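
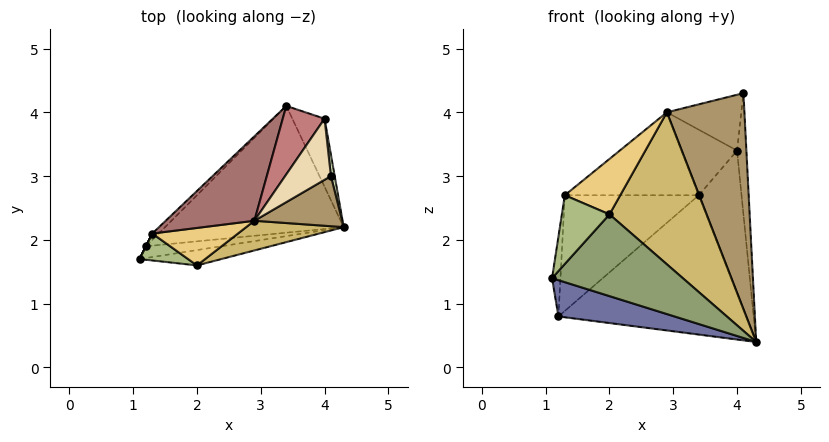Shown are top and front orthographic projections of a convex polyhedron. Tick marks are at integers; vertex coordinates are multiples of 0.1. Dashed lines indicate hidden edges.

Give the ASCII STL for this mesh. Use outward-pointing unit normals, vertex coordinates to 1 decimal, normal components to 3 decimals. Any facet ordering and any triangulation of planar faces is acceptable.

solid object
 facet normal 0.052 -0.950 -0.308
  outer loop
   vertex 1.2 1.9 0.8
   vertex 4.3 2.2 0.4
   vertex 1.1 1.7 1.4
  endloop
 endfacet
 facet normal -0.156 0.731 -0.665
  outer loop
   vertex 1.2 1.9 0.8
   vertex 3.4 4.1 2.7
   vertex 4.3 2.2 0.4
  endloop
 endfacet
 facet normal -0.894 0.447 0.000
  outer loop
   vertex 1.2 1.9 0.8
   vertex 1.1 1.7 1.4
   vertex 1.3 2.1 2.7
  endloop
 endfacet
 facet normal -0.689 0.724 -0.040
  outer loop
   vertex 1.2 1.9 0.8
   vertex 1.3 2.1 2.7
   vertex 3.4 4.1 2.7
  endloop
 endfacet
 facet normal 0.095 -0.978 -0.184
  outer loop
   vertex 2.0 1.6 2.4
   vertex 1.1 1.7 1.4
   vertex 4.3 2.2 0.4
  endloop
 endfacet
 facet normal -0.453 -0.830 0.325
  outer loop
   vertex 2.0 1.6 2.4
   vertex 1.3 2.1 2.7
   vertex 1.1 1.7 1.4
  endloop
 endfacet
 facet normal 0.626 0.703 -0.336
  outer loop
   vertex 4.0 3.9 3.4
   vertex 4.3 2.2 0.4
   vertex 3.4 4.1 2.7
  endloop
 endfacet
 facet normal 0.991 0.134 0.023
  outer loop
   vertex 4.0 3.9 3.4
   vertex 4.1 3.0 4.3
   vertex 4.3 2.2 0.4
  endloop
 endfacet
 facet normal 0.456 -0.867 0.201
  outer loop
   vertex 2.9 2.3 4.0
   vertex 4.3 2.2 0.4
   vertex 4.1 3.0 4.3
  endloop
 endfacet
 facet normal 0.389 -0.904 0.177
  outer loop
   vertex 2.9 2.3 4.0
   vertex 2.0 1.6 2.4
   vertex 4.3 2.2 0.4
  endloop
 endfacet
 facet normal -0.332 -0.781 0.528
  outer loop
   vertex 2.9 2.3 4.0
   vertex 1.3 2.1 2.7
   vertex 2.0 1.6 2.4
  endloop
 endfacet
 facet normal -0.500 0.584 0.639
  outer loop
   vertex 2.9 2.3 4.0
   vertex 4.1 3.0 4.3
   vertex 4.0 3.9 3.4
  endloop
 endfacet
 facet normal -0.555 0.583 0.593
  outer loop
   vertex 2.9 2.3 4.0
   vertex 3.4 4.1 2.7
   vertex 1.3 2.1 2.7
  endloop
 endfacet
 facet normal -0.522 0.590 0.616
  outer loop
   vertex 2.9 2.3 4.0
   vertex 4.0 3.9 3.4
   vertex 3.4 4.1 2.7
  endloop
 endfacet
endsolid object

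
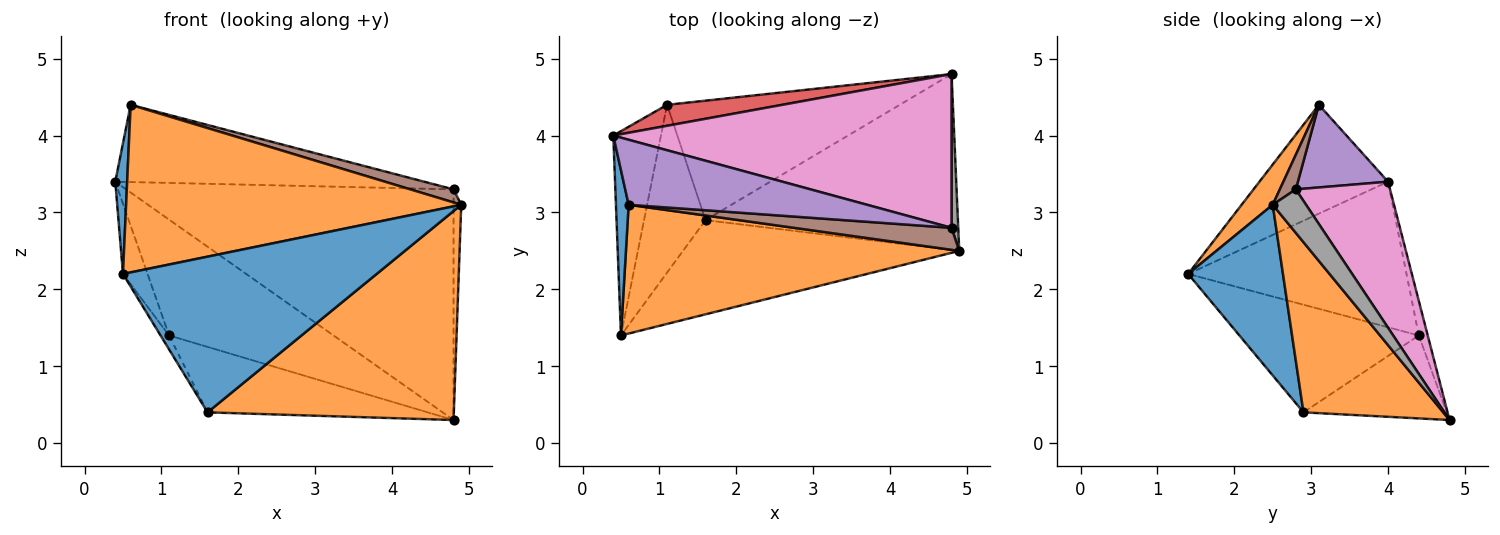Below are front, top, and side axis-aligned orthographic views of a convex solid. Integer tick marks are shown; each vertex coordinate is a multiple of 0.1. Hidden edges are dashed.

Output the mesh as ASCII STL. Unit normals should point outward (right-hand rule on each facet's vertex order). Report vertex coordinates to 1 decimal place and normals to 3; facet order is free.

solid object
 facet normal -0.989 -0.091 0.116
  outer loop
   vertex 0.6 3.1 4.4
   vertex 0.4 4.0 3.4
   vertex 0.5 1.4 2.2
  endloop
 endfacet
 facet normal 0.073 -0.791 0.608
  outer loop
   vertex 0.6 3.1 4.4
   vertex 0.5 1.4 2.2
   vertex 4.9 2.5 3.1
  endloop
 endfacet
 facet normal -0.945 0.106 -0.309
  outer loop
   vertex 1.1 4.4 1.4
   vertex 0.5 1.4 2.2
   vertex 0.4 4.0 3.4
  endloop
 endfacet
 facet normal -0.053 0.983 0.178
  outer loop
   vertex 1.1 4.4 1.4
   vertex 0.4 4.0 3.4
   vertex 4.8 4.8 0.3
  endloop
 endfacet
 facet normal 0.218 0.747 0.628
  outer loop
   vertex 4.8 2.8 3.3
   vertex 0.4 4.0 3.4
   vertex 0.6 3.1 4.4
  endloop
 endfacet
 facet normal 0.185 -0.502 0.845
  outer loop
   vertex 4.8 2.8 3.3
   vertex 0.6 3.1 4.4
   vertex 4.9 2.5 3.1
  endloop
 endfacet
 facet normal 0.233 0.809 0.539
  outer loop
   vertex 4.8 2.8 3.3
   vertex 4.8 4.8 0.3
   vertex 0.4 4.0 3.4
  endloop
 endfacet
 facet normal 0.964 0.222 0.148
  outer loop
   vertex 4.8 2.8 3.3
   vertex 4.9 2.5 3.1
   vertex 4.8 4.8 0.3
  endloop
 endfacet
 facet normal -0.868 0.041 -0.496
  outer loop
   vertex 1.6 2.9 0.4
   vertex 0.5 1.4 2.2
   vertex 1.1 4.4 1.4
  endloop
 endfacet
 facet normal -0.298 0.459 -0.837
  outer loop
   vertex 1.6 2.9 0.4
   vertex 1.1 4.4 1.4
   vertex 4.8 4.8 0.3
  endloop
 endfacet
 facet normal 0.305 -0.815 -0.493
  outer loop
   vertex 1.6 2.9 0.4
   vertex 4.9 2.5 3.1
   vertex 0.5 1.4 2.2
  endloop
 endfacet
 facet normal 0.398 -0.702 -0.591
  outer loop
   vertex 1.6 2.9 0.4
   vertex 4.8 4.8 0.3
   vertex 4.9 2.5 3.1
  endloop
 endfacet
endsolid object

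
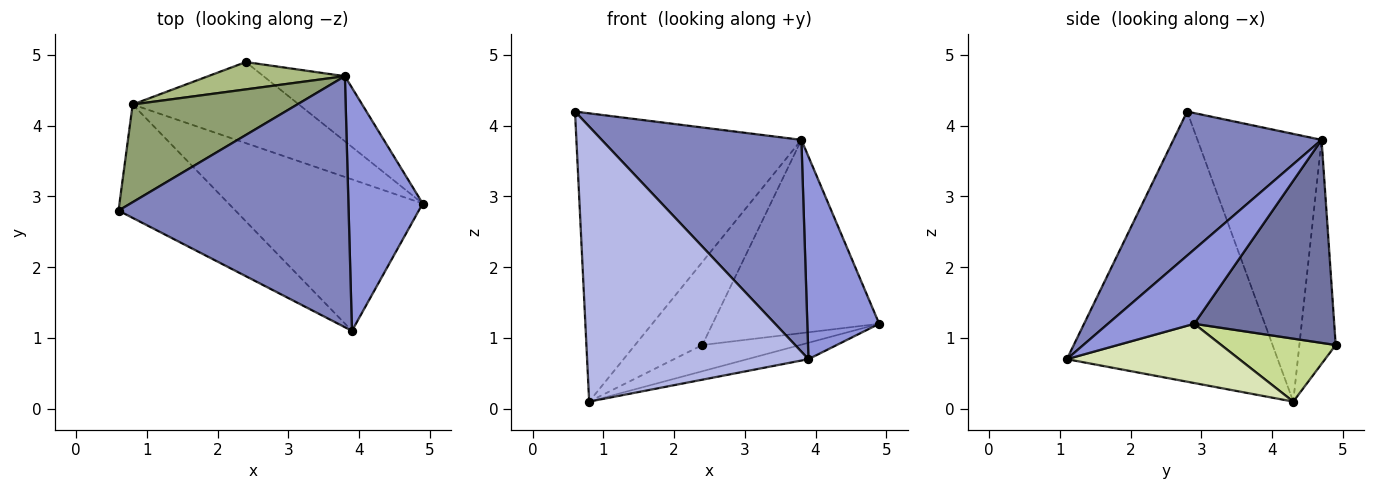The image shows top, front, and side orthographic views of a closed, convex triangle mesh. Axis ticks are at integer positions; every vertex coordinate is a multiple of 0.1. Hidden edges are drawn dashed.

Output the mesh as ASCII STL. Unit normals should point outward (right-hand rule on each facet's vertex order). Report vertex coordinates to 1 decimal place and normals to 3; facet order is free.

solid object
 facet normal 0.623 0.741 -0.250
  outer loop
   vertex 3.8 4.7 3.8
   vertex 4.9 2.9 1.2
   vertex 2.4 4.9 0.9
  endloop
 endfacet
 facet normal 0.432 -0.582 0.689
  outer loop
   vertex 3.8 4.7 3.8
   vertex 0.6 2.8 4.2
   vertex 3.9 1.1 0.7
  endloop
 endfacet
 facet normal 0.609 -0.508 0.609
  outer loop
   vertex 3.8 4.7 3.8
   vertex 3.9 1.1 0.7
   vertex 4.9 2.9 1.2
  endloop
 endfacet
 facet normal -0.661 -0.694 -0.286
  outer loop
   vertex 0.8 4.3 0.1
   vertex 3.9 1.1 0.7
   vertex 0.6 2.8 4.2
  endloop
 endfacet
 facet normal -0.463 0.840 0.285
  outer loop
   vertex 0.8 4.3 0.1
   vertex 0.6 2.8 4.2
   vertex 3.8 4.7 3.8
  endloop
 endfacet
 facet normal -0.456 0.845 0.279
  outer loop
   vertex 0.8 4.3 0.1
   vertex 3.8 4.7 3.8
   vertex 2.4 4.9 0.9
  endloop
 endfacet
 facet normal 0.339 0.289 -0.895
  outer loop
   vertex 0.8 4.3 0.1
   vertex 2.4 4.9 0.9
   vertex 4.9 2.9 1.2
  endloop
 endfacet
 facet normal 0.290 0.103 -0.951
  outer loop
   vertex 0.8 4.3 0.1
   vertex 4.9 2.9 1.2
   vertex 3.9 1.1 0.7
  endloop
 endfacet
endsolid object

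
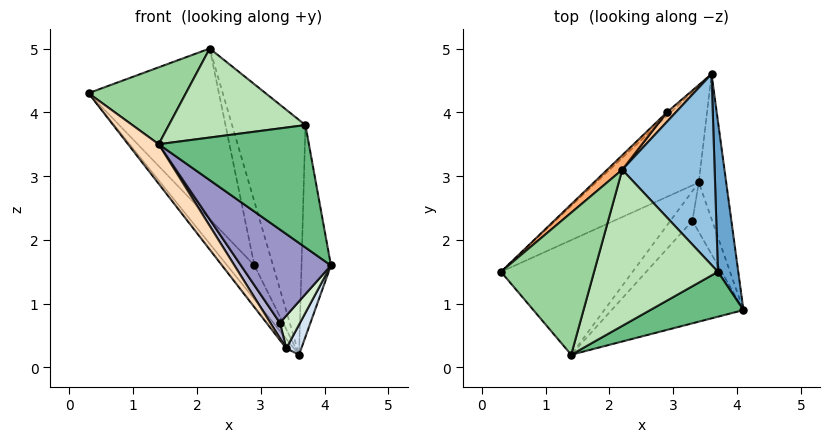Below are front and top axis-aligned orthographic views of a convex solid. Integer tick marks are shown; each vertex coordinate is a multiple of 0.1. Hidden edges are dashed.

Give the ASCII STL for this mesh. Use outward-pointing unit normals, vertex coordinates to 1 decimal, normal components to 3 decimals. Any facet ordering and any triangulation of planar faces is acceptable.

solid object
 facet normal 0.975 0.180 0.128
  outer loop
   vertex 3.7 1.5 3.8
   vertex 4.1 0.9 1.6
   vertex 3.6 4.6 0.2
  endloop
 endfacet
 facet normal 0.800 0.466 0.379
  outer loop
   vertex 3.7 1.5 3.8
   vertex 3.6 4.6 0.2
   vertex 2.2 3.1 5.0
  endloop
 endfacet
 facet normal -0.799 0.059 -0.599
  outer loop
   vertex 3.4 2.9 0.3
   vertex 0.3 1.5 4.3
   vertex 3.6 4.6 0.2
  endloop
 endfacet
 facet normal 0.778 -0.128 -0.615
  outer loop
   vertex 3.4 2.9 0.3
   vertex 3.6 4.6 0.2
   vertex 4.1 0.9 1.6
  endloop
 endfacet
 facet normal -0.730 0.679 -0.074
  outer loop
   vertex 2.9 4.0 1.6
   vertex 3.6 4.6 0.2
   vertex 0.3 1.5 4.3
  endloop
 endfacet
 facet normal -0.656 0.752 0.064
  outer loop
   vertex 2.9 4.0 1.6
   vertex 0.3 1.5 4.3
   vertex 2.2 3.1 5.0
  endloop
 endfacet
 facet normal -0.483 0.866 0.130
  outer loop
   vertex 2.9 4.0 1.6
   vertex 2.2 3.1 5.0
   vertex 3.6 4.6 0.2
  endloop
 endfacet
 facet normal -0.731 -0.222 -0.645
  outer loop
   vertex 1.4 0.2 3.5
   vertex 0.3 1.5 4.3
   vertex 3.4 2.9 0.3
  endloop
 endfacet
 facet normal 0.437 -0.844 0.310
  outer loop
   vertex 1.4 0.2 3.5
   vertex 4.1 0.9 1.6
   vertex 3.7 1.5 3.8
  endloop
 endfacet
 facet normal 0.077 -0.475 0.877
  outer loop
   vertex 1.4 0.2 3.5
   vertex 2.2 3.1 5.0
   vertex 0.3 1.5 4.3
  endloop
 endfacet
 facet normal 0.164 -0.489 0.857
  outer loop
   vertex 1.4 0.2 3.5
   vertex 3.7 1.5 3.8
   vertex 2.2 3.1 5.0
  endloop
 endfacet
 facet normal -0.027 -0.551 -0.834
  outer loop
   vertex 3.3 2.3 0.7
   vertex 3.4 2.9 0.3
   vertex 4.1 0.9 1.6
  endloop
 endfacet
 facet normal -0.327 -0.636 -0.699
  outer loop
   vertex 3.3 2.3 0.7
   vertex 4.1 0.9 1.6
   vertex 1.4 0.2 3.5
  endloop
 endfacet
 facet normal -0.626 -0.358 -0.693
  outer loop
   vertex 3.3 2.3 0.7
   vertex 1.4 0.2 3.5
   vertex 3.4 2.9 0.3
  endloop
 endfacet
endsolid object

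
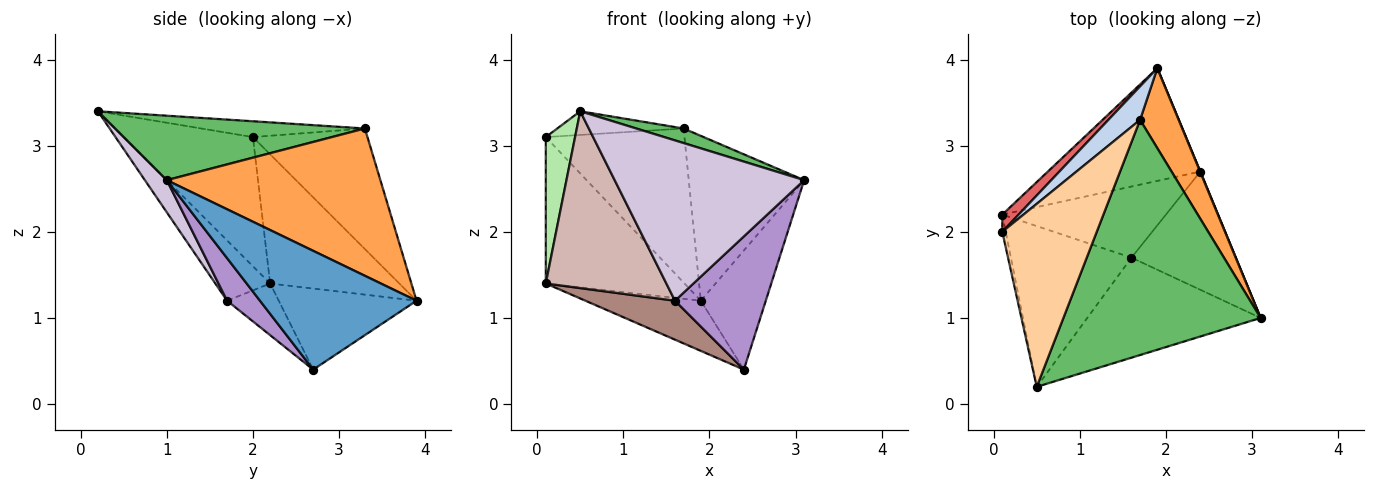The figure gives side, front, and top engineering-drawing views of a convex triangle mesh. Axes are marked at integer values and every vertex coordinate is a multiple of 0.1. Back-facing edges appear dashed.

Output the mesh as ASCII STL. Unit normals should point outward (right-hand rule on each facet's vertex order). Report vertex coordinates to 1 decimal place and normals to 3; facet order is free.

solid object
 facet normal 0.924 0.383 0.002
  outer loop
   vertex 2.4 2.7 0.4
   vertex 1.9 3.9 1.2
   vertex 3.1 1.0 2.6
  endloop
 endfacet
 facet normal -0.628 0.760 0.165
  outer loop
   vertex 1.7 3.3 3.2
   vertex 1.9 3.9 1.2
   vertex 0.1 2.0 3.1
  endloop
 endfacet
 facet normal 0.857 0.463 0.225
  outer loop
   vertex 1.7 3.3 3.2
   vertex 3.1 1.0 2.6
   vertex 1.9 3.9 1.2
  endloop
 endfacet
 facet normal -0.164 0.127 0.978
  outer loop
   vertex 0.5 0.2 3.4
   vertex 1.7 3.3 3.2
   vertex 0.1 2.0 3.1
  endloop
 endfacet
 facet normal 0.310 -0.059 0.949
  outer loop
   vertex 0.5 0.2 3.4
   vertex 3.1 1.0 2.6
   vertex 1.7 3.3 3.2
  endloop
 endfacet
 facet normal -0.975 -0.221 -0.026
  outer loop
   vertex 0.1 2.2 1.4
   vertex 0.5 0.2 3.4
   vertex 0.1 2.0 3.1
  endloop
 endfacet
 facet normal -0.679 0.729 0.086
  outer loop
   vertex 0.1 2.2 1.4
   vertex 0.1 2.0 3.1
   vertex 1.9 3.9 1.2
  endloop
 endfacet
 facet normal -0.437 0.366 -0.822
  outer loop
   vertex 0.1 2.2 1.4
   vertex 1.9 3.9 1.2
   vertex 2.4 2.7 0.4
  endloop
 endfacet
 facet normal 0.261 -0.722 -0.641
  outer loop
   vertex 1.6 1.7 1.2
   vertex 2.4 2.7 0.4
   vertex 3.1 1.0 2.6
  endloop
 endfacet
 facet normal 0.098 -0.844 -0.527
  outer loop
   vertex 1.6 1.7 1.2
   vertex 3.1 1.0 2.6
   vertex 0.5 0.2 3.4
  endloop
 endfacet
 facet normal -0.267 -0.463 -0.845
  outer loop
   vertex 1.6 1.7 1.2
   vertex 0.1 2.2 1.4
   vertex 2.4 2.7 0.4
  endloop
 endfacet
 facet normal -0.319 -0.701 -0.638
  outer loop
   vertex 1.6 1.7 1.2
   vertex 0.5 0.2 3.4
   vertex 0.1 2.2 1.4
  endloop
 endfacet
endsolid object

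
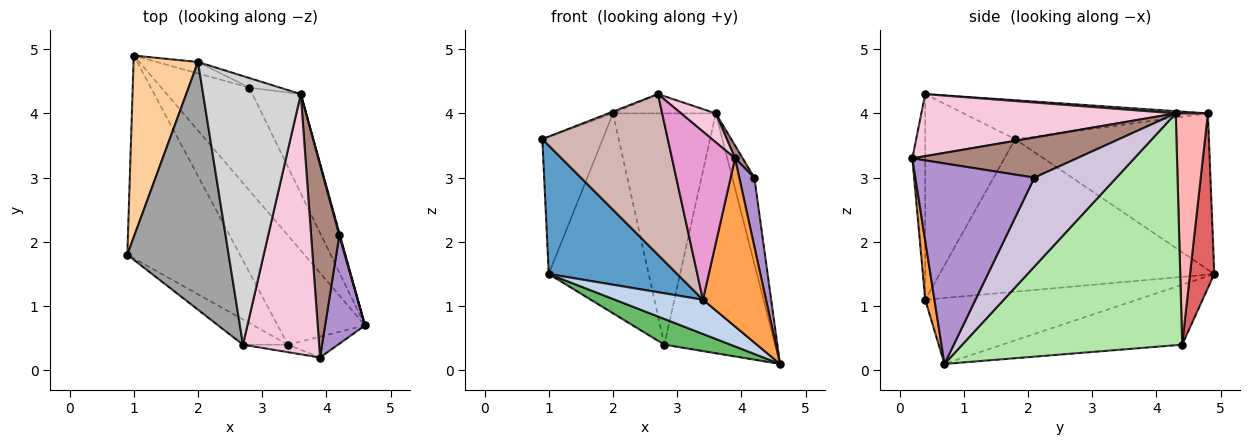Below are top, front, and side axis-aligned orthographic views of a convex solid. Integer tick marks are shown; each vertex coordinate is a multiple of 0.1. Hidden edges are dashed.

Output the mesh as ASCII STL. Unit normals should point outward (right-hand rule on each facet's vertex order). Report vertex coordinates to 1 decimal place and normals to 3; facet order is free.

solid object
 facet normal -0.753 -0.352 -0.556
  outer loop
   vertex 3.4 0.4 1.1
   vertex 0.9 1.8 3.6
   vertex 1.0 4.9 1.5
  endloop
 endfacet
 facet normal -0.584 -0.243 -0.774
  outer loop
   vertex 3.4 0.4 1.1
   vertex 1.0 4.9 1.5
   vertex 4.6 0.7 0.1
  endloop
 endfacet
 facet normal 0.144 -0.982 -0.122
  outer loop
   vertex 3.4 0.4 1.1
   vertex 4.6 0.7 0.1
   vertex 3.9 0.2 3.3
  endloop
 endfacet
 facet normal -0.888 0.277 0.366
  outer loop
   vertex 2.0 4.8 4.0
   vertex 1.0 4.9 1.5
   vertex 0.9 1.8 3.6
  endloop
 endfacet
 facet normal -0.551 -0.202 -0.810
  outer loop
   vertex 2.8 4.4 0.4
   vertex 4.6 0.7 0.1
   vertex 1.0 4.9 1.5
  endloop
 endfacet
 facet normal 0.878 0.442 -0.183
  outer loop
   vertex 2.8 4.4 0.4
   vertex 3.6 4.3 4.0
   vertex 4.6 0.7 0.1
  endloop
 endfacet
 facet normal 0.236 0.970 -0.055
  outer loop
   vertex 2.8 4.4 0.4
   vertex 1.0 4.9 1.5
   vertex 2.0 4.8 4.0
  endloop
 endfacet
 facet normal 0.298 0.954 -0.040
  outer loop
   vertex 2.8 4.4 0.4
   vertex 2.0 4.8 4.0
   vertex 3.6 4.3 4.0
  endloop
 endfacet
 facet normal 0.973 -0.123 0.194
  outer loop
   vertex 4.2 2.1 3.0
   vertex 3.9 0.2 3.3
   vertex 4.6 0.7 0.1
  endloop
 endfacet
 facet normal 0.966 0.260 0.008
  outer loop
   vertex 4.2 2.1 3.0
   vertex 4.6 0.7 0.1
   vertex 3.6 4.3 4.0
  endloop
 endfacet
 facet normal 0.817 -0.038 0.575
  outer loop
   vertex 4.2 2.1 3.0
   vertex 3.6 4.3 4.0
   vertex 3.9 0.2 3.3
  endloop
 endfacet
 facet normal -0.578 -0.806 -0.126
  outer loop
   vertex 2.7 0.4 4.3
   vertex 0.9 1.8 3.6
   vertex 3.4 0.4 1.1
  endloop
 endfacet
 facet normal -0.200 -0.979 -0.044
  outer loop
   vertex 2.7 0.4 4.3
   vertex 3.4 0.4 1.1
   vertex 3.9 0.2 3.3
  endloop
 endfacet
 facet normal 0.629 -0.086 0.772
  outer loop
   vertex 2.7 0.4 4.3
   vertex 3.9 0.2 3.3
   vertex 3.6 4.3 4.0
  endloop
 endfacet
 facet normal -0.358 0.007 0.934
  outer loop
   vertex 2.7 0.4 4.3
   vertex 2.0 4.8 4.0
   vertex 0.9 1.8 3.6
  endloop
 endfacet
 facet normal 0.022 0.072 0.997
  outer loop
   vertex 2.7 0.4 4.3
   vertex 3.6 4.3 4.0
   vertex 2.0 4.8 4.0
  endloop
 endfacet
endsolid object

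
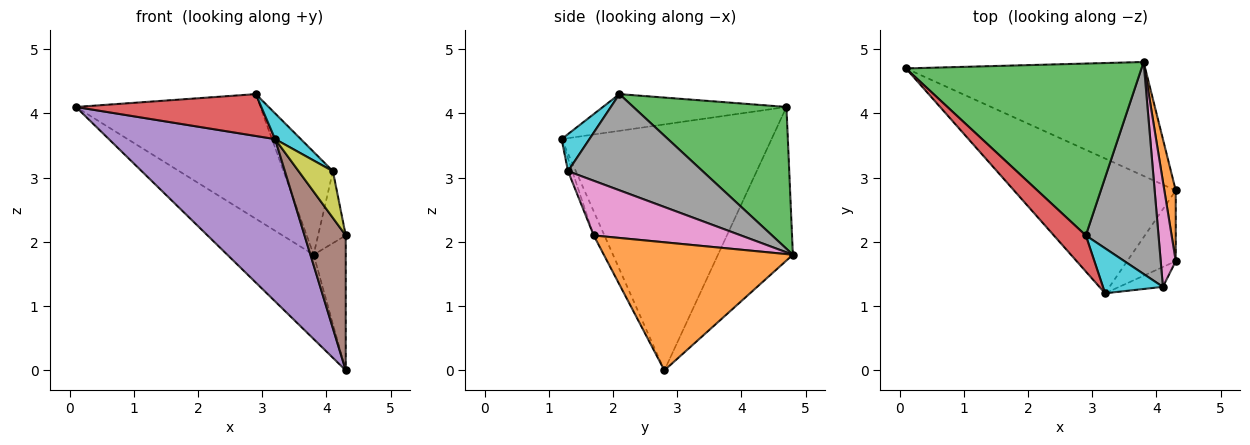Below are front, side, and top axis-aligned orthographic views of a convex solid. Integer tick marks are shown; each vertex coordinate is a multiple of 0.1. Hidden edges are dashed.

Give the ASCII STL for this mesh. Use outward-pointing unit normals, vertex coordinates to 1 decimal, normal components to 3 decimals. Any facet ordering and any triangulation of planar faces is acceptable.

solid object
 facet normal -0.458 0.528 -0.715
  outer loop
   vertex 4.3 2.8 0.0
   vertex 0.1 4.7 4.1
   vertex 3.8 4.8 1.8
  endloop
 endfacet
 facet normal 0.982 0.167 0.087
  outer loop
   vertex 4.3 2.8 0.0
   vertex 3.8 4.8 1.8
   vertex 4.3 1.7 2.1
  endloop
 endfacet
 facet normal 0.438 0.528 0.728
  outer loop
   vertex 2.9 2.1 4.3
   vertex 3.8 4.8 1.8
   vertex 0.1 4.7 4.1
  endloop
 endfacet
 facet normal -0.600 -0.606 0.522
  outer loop
   vertex 3.2 1.2 3.6
   vertex 2.9 2.1 4.3
   vertex 0.1 4.7 4.1
  endloop
 endfacet
 facet normal -0.697 -0.552 -0.458
  outer loop
   vertex 3.2 1.2 3.6
   vertex 0.1 4.7 4.1
   vertex 4.3 2.8 0.0
  endloop
 endfacet
 facet normal -0.224 -0.863 -0.452
  outer loop
   vertex 3.2 1.2 3.6
   vertex 4.3 2.8 0.0
   vertex 4.3 1.7 2.1
  endloop
 endfacet
 facet normal 0.949 0.178 0.261
  outer loop
   vertex 4.1 1.3 3.1
   vertex 4.3 1.7 2.1
   vertex 3.8 4.8 1.8
  endloop
 endfacet
 facet normal 0.766 0.281 0.579
  outer loop
   vertex 4.1 1.3 3.1
   vertex 3.8 4.8 1.8
   vertex 2.9 2.1 4.3
  endloop
 endfacet
 facet normal -0.114 -0.914 -0.389
  outer loop
   vertex 4.1 1.3 3.1
   vertex 3.2 1.2 3.6
   vertex 4.3 1.7 2.1
  endloop
 endfacet
 facet normal 0.473 -0.437 0.765
  outer loop
   vertex 4.1 1.3 3.1
   vertex 2.9 2.1 4.3
   vertex 3.2 1.2 3.6
  endloop
 endfacet
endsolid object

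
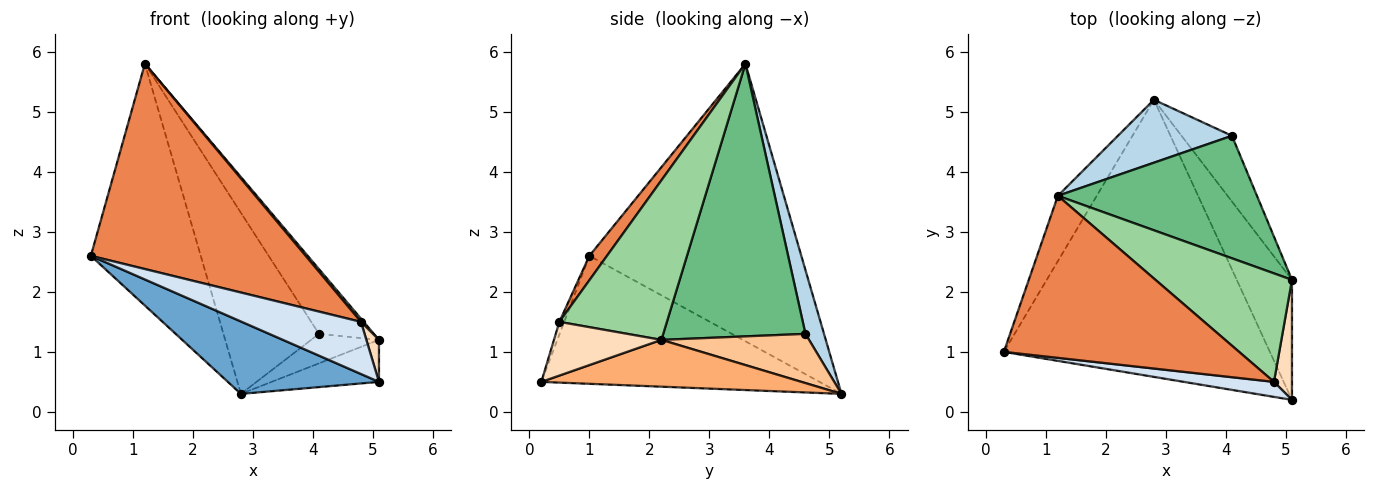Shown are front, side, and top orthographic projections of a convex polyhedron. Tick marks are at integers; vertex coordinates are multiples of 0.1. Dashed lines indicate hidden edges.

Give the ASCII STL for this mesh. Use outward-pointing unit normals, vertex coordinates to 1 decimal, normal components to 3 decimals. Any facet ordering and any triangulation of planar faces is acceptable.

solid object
 facet normal -0.422 -0.229 -0.877
  outer loop
   vertex 2.8 5.2 0.3
   vertex 5.1 0.2 0.5
   vertex 0.3 1.0 2.6
  endloop
 endfacet
 facet normal -0.881 0.457 -0.123
  outer loop
   vertex 1.2 3.6 5.8
   vertex 2.8 5.2 0.3
   vertex 0.3 1.0 2.6
  endloop
 endfacet
 facet normal 0.181 0.929 0.323
  outer loop
   vertex 4.1 4.6 1.3
   vertex 2.8 5.2 0.3
   vertex 1.2 3.6 5.8
  endloop
 endfacet
 facet normal -0.039 -0.960 0.276
  outer loop
   vertex 4.8 0.5 1.5
   vertex 0.3 1.0 2.6
   vertex 5.1 0.2 0.5
  endloop
 endfacet
 facet normal 0.064 -0.783 0.618
  outer loop
   vertex 4.8 0.5 1.5
   vertex 1.2 3.6 5.8
   vertex 0.3 1.0 2.6
  endloop
 endfacet
 facet normal 0.625 0.258 -0.737
  outer loop
   vertex 5.1 2.2 1.2
   vertex 5.1 0.2 0.5
   vertex 2.8 5.2 0.3
  endloop
 endfacet
 facet normal 0.665 0.306 -0.681
  outer loop
   vertex 5.1 2.2 1.2
   vertex 2.8 5.2 0.3
   vertex 4.1 4.6 1.3
  endloop
 endfacet
 facet normal 0.942 -0.111 0.316
  outer loop
   vertex 5.1 2.2 1.2
   vertex 4.8 0.5 1.5
   vertex 5.1 0.2 0.5
  endloop
 endfacet
 facet normal 0.771 0.298 0.563
  outer loop
   vertex 5.1 2.2 1.2
   vertex 4.1 4.6 1.3
   vertex 1.2 3.6 5.8
  endloop
 endfacet
 facet normal 0.760 -0.019 0.650
  outer loop
   vertex 5.1 2.2 1.2
   vertex 1.2 3.6 5.8
   vertex 4.8 0.5 1.5
  endloop
 endfacet
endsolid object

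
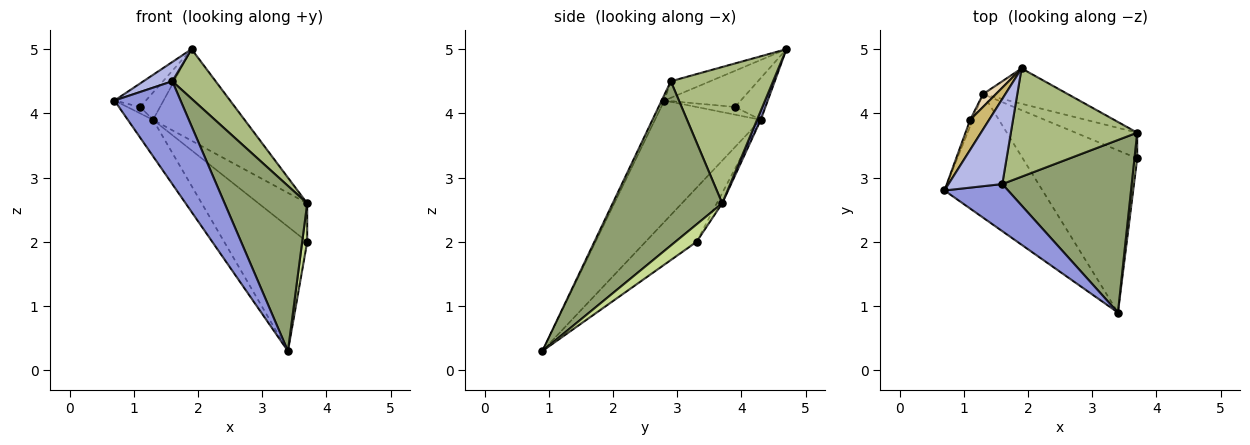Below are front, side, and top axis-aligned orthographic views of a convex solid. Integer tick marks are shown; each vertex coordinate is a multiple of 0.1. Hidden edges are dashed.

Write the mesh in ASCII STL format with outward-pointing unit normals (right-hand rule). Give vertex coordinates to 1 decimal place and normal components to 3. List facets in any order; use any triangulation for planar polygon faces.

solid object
 facet normal -0.765 0.182 -0.618
  outer loop
   vertex 1.3 4.3 3.9
   vertex 3.4 0.9 0.3
   vertex 0.7 2.8 4.2
  endloop
 endfacet
 facet normal 0.038 0.932 -0.360
  outer loop
   vertex 1.3 4.3 3.9
   vertex 1.9 4.7 5.0
   vertex 3.7 3.7 2.6
  endloop
 endfacet
 facet normal -0.038 -0.908 0.416
  outer loop
   vertex 1.6 2.9 4.5
   vertex 0.7 2.8 4.2
   vertex 3.4 0.9 0.3
  endloop
 endfacet
 facet normal -0.288 -0.211 0.934
  outer loop
   vertex 1.6 2.9 4.5
   vertex 1.9 4.7 5.0
   vertex 0.7 2.8 4.2
  endloop
 endfacet
 facet normal 0.676 -0.510 0.532
  outer loop
   vertex 1.6 2.9 4.5
   vertex 3.4 0.9 0.3
   vertex 3.7 3.7 2.6
  endloop
 endfacet
 facet normal 0.700 -0.297 0.649
  outer loop
   vertex 1.6 2.9 4.5
   vertex 3.7 3.7 2.6
   vertex 1.9 4.7 5.0
  endloop
 endfacet
 facet normal 0.962 -0.228 0.152
  outer loop
   vertex 3.7 3.3 2.0
   vertex 3.7 3.7 2.6
   vertex 3.4 0.9 0.3
  endloop
 endfacet
 facet normal -0.092 0.829 -0.552
  outer loop
   vertex 3.7 3.3 2.0
   vertex 1.3 4.3 3.9
   vertex 3.7 3.7 2.6
  endloop
 endfacet
 facet normal -0.351 0.570 -0.743
  outer loop
   vertex 3.7 3.3 2.0
   vertex 3.4 0.9 0.3
   vertex 1.3 4.3 3.9
  endloop
 endfacet
 facet normal -0.832 0.342 0.436
  outer loop
   vertex 1.1 3.9 4.1
   vertex 0.7 2.8 4.2
   vertex 1.9 4.7 5.0
  endloop
 endfacet
 facet normal -0.905 0.302 -0.302
  outer loop
   vertex 1.1 3.9 4.1
   vertex 1.3 4.3 3.9
   vertex 0.7 2.8 4.2
  endloop
 endfacet
 facet normal -0.811 0.530 0.249
  outer loop
   vertex 1.1 3.9 4.1
   vertex 1.9 4.7 5.0
   vertex 1.3 4.3 3.9
  endloop
 endfacet
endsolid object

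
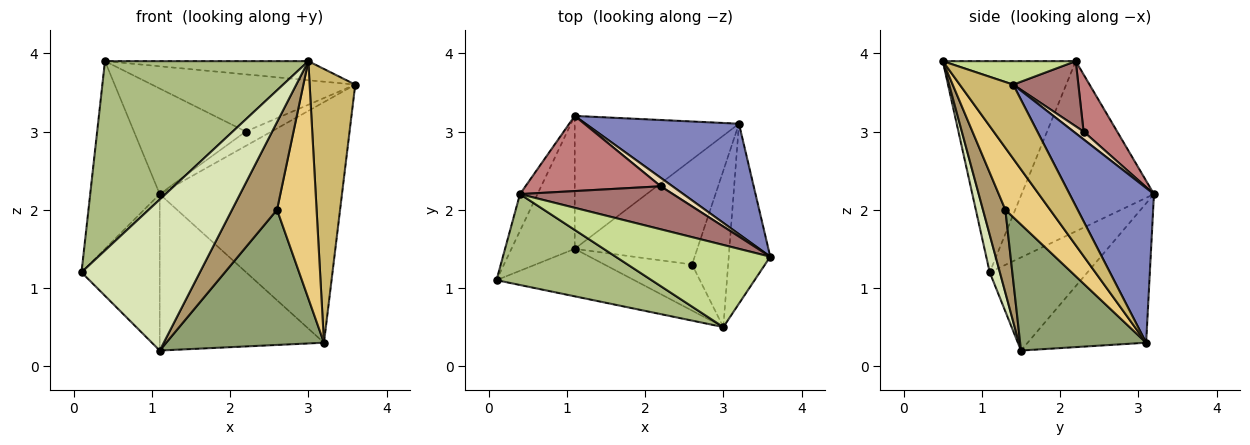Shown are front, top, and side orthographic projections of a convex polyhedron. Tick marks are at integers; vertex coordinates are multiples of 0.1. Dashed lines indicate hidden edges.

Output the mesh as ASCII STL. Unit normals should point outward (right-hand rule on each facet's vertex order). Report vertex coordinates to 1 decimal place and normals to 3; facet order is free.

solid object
 facet normal -0.690 0.552 -0.469
  outer loop
   vertex 1.1 1.5 0.2
   vertex 0.1 1.1 1.2
   vertex 1.1 3.2 2.2
  endloop
 endfacet
 facet normal 0.388 0.838 0.385
  outer loop
   vertex 3.2 3.1 0.3
   vertex 1.1 3.2 2.2
   vertex 3.6 1.4 3.6
  endloop
 endfacet
 facet normal -0.482 0.668 -0.568
  outer loop
   vertex 3.2 3.1 0.3
   vertex 1.1 1.5 0.2
   vertex 1.1 3.2 2.2
  endloop
 endfacet
 facet normal -0.882 0.463 -0.091
  outer loop
   vertex 0.4 2.2 3.9
   vertex 1.1 3.2 2.2
   vertex 0.1 1.1 1.2
  endloop
 endfacet
 facet normal 0.534 -0.668 -0.519
  outer loop
   vertex 2.6 1.3 2.0
   vertex 1.1 1.5 0.2
   vertex 3.2 3.1 0.3
  endloop
 endfacet
 facet normal -0.508 -0.777 0.373
  outer loop
   vertex 3.0 0.5 3.9
   vertex 0.4 2.2 3.9
   vertex 0.1 1.1 1.2
  endloop
 endfacet
 facet normal 0.146 0.224 0.964
  outer loop
   vertex 3.0 0.5 3.9
   vertex 3.6 1.4 3.6
   vertex 0.4 2.2 3.9
  endloop
 endfacet
 facet normal 0.081 -0.951 -0.299
  outer loop
   vertex 3.0 0.5 3.9
   vertex 0.1 1.1 1.2
   vertex 1.1 1.5 0.2
  endloop
 endfacet
 facet normal 0.403 -0.810 -0.426
  outer loop
   vertex 3.0 0.5 3.9
   vertex 1.1 1.5 0.2
   vertex 2.6 1.3 2.0
  endloop
 endfacet
 facet normal 0.700 -0.597 -0.392
  outer loop
   vertex 3.0 0.5 3.9
   vertex 3.2 3.1 0.3
   vertex 3.6 1.4 3.6
  endloop
 endfacet
 facet normal 0.687 -0.607 -0.400
  outer loop
   vertex 3.0 0.5 3.9
   vertex 2.6 1.3 2.0
   vertex 3.2 3.1 0.3
  endloop
 endfacet
 facet normal 0.320 0.817 0.480
  outer loop
   vertex 2.2 2.3 3.0
   vertex 3.6 1.4 3.6
   vertex 1.1 3.2 2.2
  endloop
 endfacet
 facet normal 0.248 0.774 0.582
  outer loop
   vertex 2.2 2.3 3.0
   vertex 0.4 2.2 3.9
   vertex 3.6 1.4 3.6
  endloop
 endfacet
 facet normal 0.238 0.791 0.563
  outer loop
   vertex 2.2 2.3 3.0
   vertex 1.1 3.2 2.2
   vertex 0.4 2.2 3.9
  endloop
 endfacet
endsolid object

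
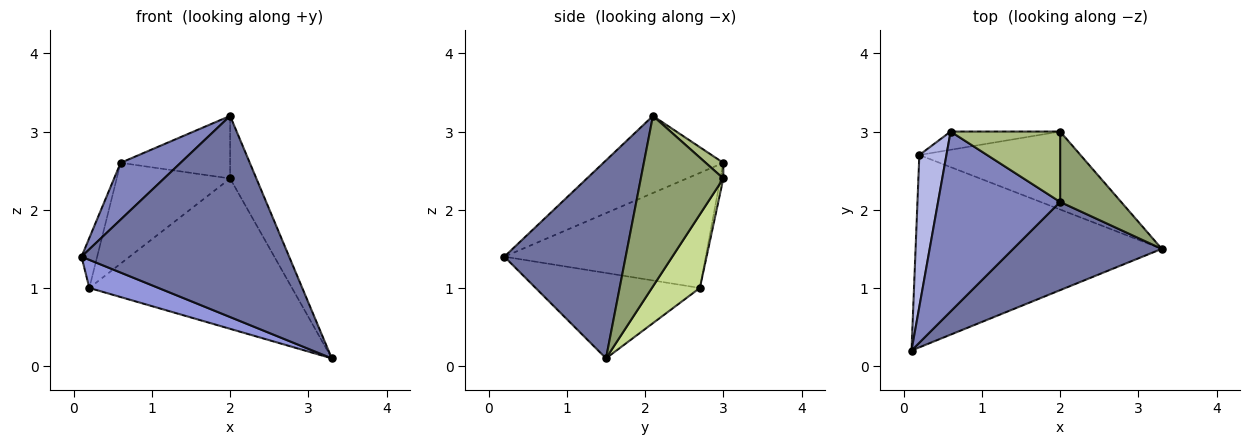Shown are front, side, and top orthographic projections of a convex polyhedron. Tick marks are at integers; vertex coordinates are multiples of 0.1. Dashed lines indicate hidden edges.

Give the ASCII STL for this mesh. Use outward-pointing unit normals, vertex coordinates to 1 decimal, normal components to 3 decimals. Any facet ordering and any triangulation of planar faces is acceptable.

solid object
 facet normal 0.472 -0.807 0.354
  outer loop
   vertex 2.0 2.1 3.2
   vertex 0.1 0.2 1.4
   vertex 3.3 1.5 0.1
  endloop
 endfacet
 facet normal -0.516 -0.258 0.817
  outer loop
   vertex 2.0 2.1 3.2
   vertex 0.6 3.0 2.6
   vertex 0.1 0.2 1.4
  endloop
 endfacet
 facet normal -0.325 -0.137 -0.936
  outer loop
   vertex 0.2 2.7 1.0
   vertex 3.3 1.5 0.1
   vertex 0.1 0.2 1.4
  endloop
 endfacet
 facet normal -0.971 0.075 0.229
  outer loop
   vertex 0.2 2.7 1.0
   vertex 0.1 0.2 1.4
   vertex 0.6 3.0 2.6
  endloop
 endfacet
 facet normal 0.902 0.287 0.323
  outer loop
   vertex 2.0 3.0 2.4
   vertex 2.0 2.1 3.2
   vertex 3.3 1.5 0.1
  endloop
 endfacet
 facet normal 0.106 0.661 0.743
  outer loop
   vertex 2.0 3.0 2.4
   vertex 0.6 3.0 2.6
   vertex 2.0 2.1 3.2
  endloop
 endfacet
 facet normal 0.206 0.869 -0.450
  outer loop
   vertex 2.0 3.0 2.4
   vertex 3.3 1.5 0.1
   vertex 0.2 2.7 1.0
  endloop
 endfacet
 facet normal -0.025 0.984 -0.178
  outer loop
   vertex 2.0 3.0 2.4
   vertex 0.2 2.7 1.0
   vertex 0.6 3.0 2.6
  endloop
 endfacet
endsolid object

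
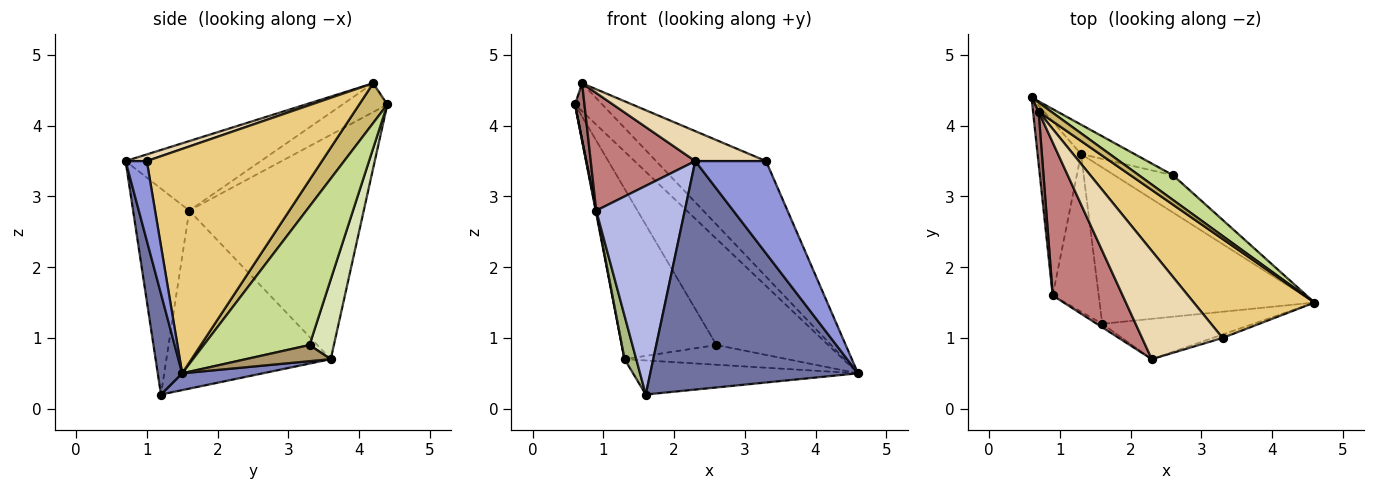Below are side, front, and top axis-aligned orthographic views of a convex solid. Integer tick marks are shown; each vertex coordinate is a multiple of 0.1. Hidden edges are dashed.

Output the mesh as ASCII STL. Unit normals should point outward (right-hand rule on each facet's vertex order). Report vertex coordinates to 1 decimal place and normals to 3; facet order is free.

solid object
 facet normal 0.115 -0.978 -0.173
  outer loop
   vertex 2.3 0.7 3.5
   vertex 1.6 1.2 0.2
   vertex 4.6 1.5 0.5
  endloop
 endfacet
 facet normal 0.076 0.212 -0.974
  outer loop
   vertex 1.3 3.6 0.7
   vertex 4.6 1.5 0.5
   vertex 1.6 1.2 0.2
  endloop
 endfacet
 facet normal 0.287 -0.957 -0.035
  outer loop
   vertex 3.3 1.0 3.5
   vertex 2.3 0.7 3.5
   vertex 4.6 1.5 0.5
  endloop
 endfacet
 facet normal -0.536 -0.844 -0.014
  outer loop
   vertex 0.9 1.6 2.8
   vertex 1.6 1.2 0.2
   vertex 2.3 0.7 3.5
  endloop
 endfacet
 facet normal -0.982 -0.003 -0.190
  outer loop
   vertex 0.9 1.6 2.8
   vertex 0.6 4.4 4.3
   vertex 1.3 3.6 0.7
  endloop
 endfacet
 facet normal -0.966 -0.069 -0.249
  outer loop
   vertex 0.9 1.6 2.8
   vertex 1.3 3.6 0.7
   vertex 1.6 1.2 0.2
  endloop
 endfacet
 facet normal 0.678 0.716 0.167
  outer loop
   vertex 2.6 3.3 0.9
   vertex 0.6 4.4 4.3
   vertex 4.6 1.5 0.5
  endloop
 endfacet
 facet normal 0.246 0.955 -0.164
  outer loop
   vertex 2.6 3.3 0.9
   vertex 1.3 3.6 0.7
   vertex 0.6 4.4 4.3
  endloop
 endfacet
 facet normal 0.237 0.454 -0.859
  outer loop
   vertex 2.6 3.3 0.9
   vertex 4.6 1.5 0.5
   vertex 1.3 3.6 0.7
  endloop
 endfacet
 facet normal 0.701 0.679 0.219
  outer loop
   vertex 0.7 4.2 4.6
   vertex 4.6 1.5 0.5
   vertex 0.6 4.4 4.3
  endloop
 endfacet
 facet normal 0.771 0.484 0.415
  outer loop
   vertex 0.7 4.2 4.6
   vertex 3.3 1.0 3.5
   vertex 4.6 1.5 0.5
  endloop
 endfacet
 facet normal 0.080 -0.266 0.961
  outer loop
   vertex 0.7 4.2 4.6
   vertex 2.3 0.7 3.5
   vertex 3.3 1.0 3.5
  endloop
 endfacet
 facet normal -0.962 -0.202 0.186
  outer loop
   vertex 0.7 4.2 4.6
   vertex 0.6 4.4 4.3
   vertex 0.9 1.6 2.8
  endloop
 endfacet
 facet normal -0.619 -0.479 0.623
  outer loop
   vertex 0.7 4.2 4.6
   vertex 0.9 1.6 2.8
   vertex 2.3 0.7 3.5
  endloop
 endfacet
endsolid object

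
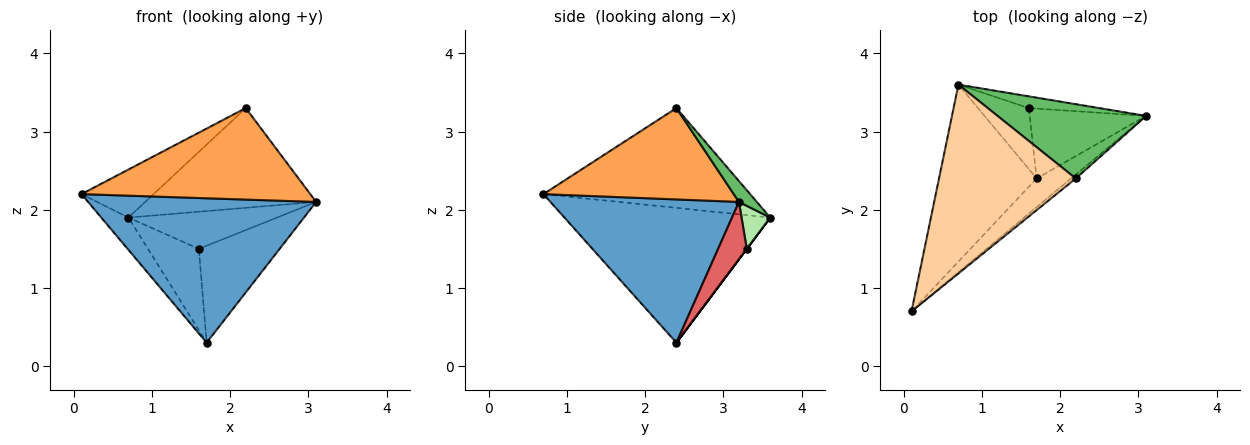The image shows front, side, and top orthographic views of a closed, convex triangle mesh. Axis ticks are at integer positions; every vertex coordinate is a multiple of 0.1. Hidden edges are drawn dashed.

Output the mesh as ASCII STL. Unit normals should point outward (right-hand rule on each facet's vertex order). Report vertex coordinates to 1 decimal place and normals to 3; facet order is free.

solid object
 facet normal 0.630 -0.762 -0.151
  outer loop
   vertex 1.7 2.4 0.3
   vertex 3.1 3.2 2.1
   vertex 0.1 0.7 2.2
  endloop
 endfacet
 facet normal -0.805 0.106 -0.583
  outer loop
   vertex 1.7 2.4 0.3
   vertex 0.1 0.7 2.2
   vertex 0.7 3.6 1.9
  endloop
 endfacet
 facet normal 0.639 -0.768 -0.033
  outer loop
   vertex 2.2 2.4 3.3
   vertex 0.1 0.7 2.2
   vertex 3.1 3.2 2.1
  endloop
 endfacet
 facet normal -0.577 0.201 0.791
  outer loop
   vertex 2.2 2.4 3.3
   vertex 0.7 3.6 1.9
   vertex 0.1 0.7 2.2
  endloop
 endfacet
 facet normal 0.084 0.799 0.595
  outer loop
   vertex 2.2 2.4 3.3
   vertex 3.1 3.2 2.1
   vertex 0.7 3.6 1.9
  endloop
 endfacet
 facet normal 0.181 0.938 -0.296
  outer loop
   vertex 1.6 3.3 1.5
   vertex 0.7 3.6 1.9
   vertex 3.1 3.2 2.1
  endloop
 endfacet
 facet normal 0.277 0.780 -0.562
  outer loop
   vertex 1.6 3.3 1.5
   vertex 3.1 3.2 2.1
   vertex 1.7 2.4 0.3
  endloop
 endfacet
 facet normal 0.000 0.800 -0.600
  outer loop
   vertex 1.6 3.3 1.5
   vertex 1.7 2.4 0.3
   vertex 0.7 3.6 1.9
  endloop
 endfacet
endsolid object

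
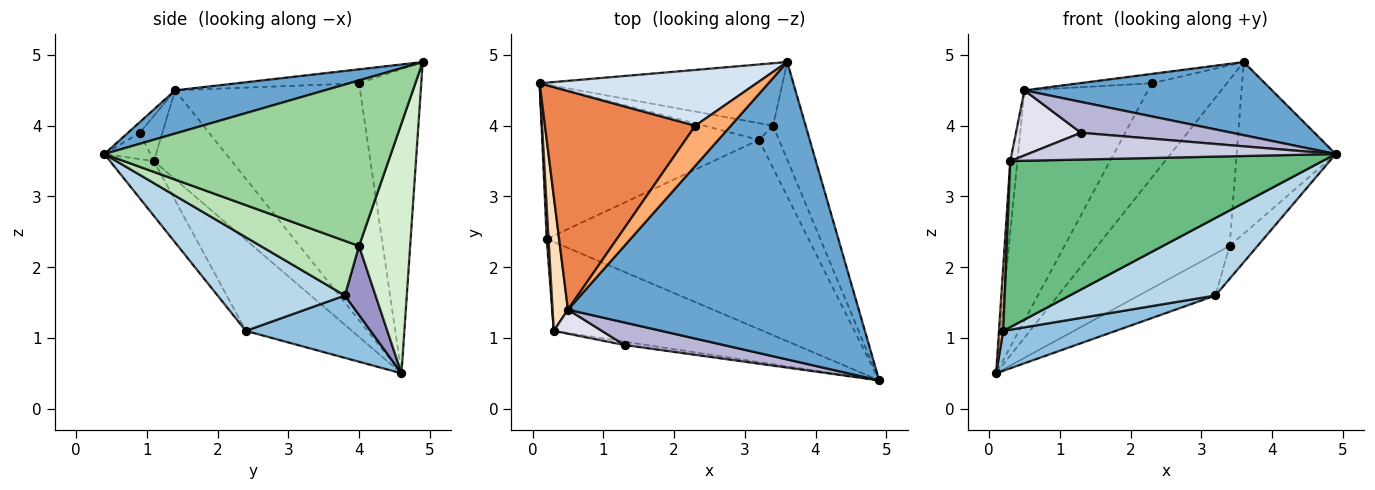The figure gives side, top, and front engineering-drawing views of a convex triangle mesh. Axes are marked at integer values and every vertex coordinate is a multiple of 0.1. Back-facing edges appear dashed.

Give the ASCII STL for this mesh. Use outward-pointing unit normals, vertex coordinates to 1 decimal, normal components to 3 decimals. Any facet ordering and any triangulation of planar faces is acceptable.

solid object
 facet normal 0.143 -0.236 0.961
  outer loop
   vertex 0.5 1.4 4.5
   vertex 4.9 0.4 3.6
   vertex 3.6 4.9 4.9
  endloop
 endfacet
 facet normal 0.268 -0.242 -0.932
  outer loop
   vertex 3.2 3.8 1.6
   vertex 0.2 2.4 1.1
   vertex 0.1 4.6 0.5
  endloop
 endfacet
 facet normal 0.314 -0.360 -0.879
  outer loop
   vertex 3.2 3.8 1.6
   vertex 4.9 0.4 3.6
   vertex 0.2 2.4 1.1
  endloop
 endfacet
 facet normal -0.581 0.701 0.414
  outer loop
   vertex 2.3 4.0 4.6
   vertex 3.6 4.9 4.9
   vertex 0.1 4.6 0.5
  endloop
 endfacet
 facet normal -0.736 0.491 0.467
  outer loop
   vertex 2.3 4.0 4.6
   vertex 0.1 4.6 0.5
   vertex 0.5 1.4 4.5
  endloop
 endfacet
 facet normal -0.357 0.212 0.910
  outer loop
   vertex 2.3 4.0 4.6
   vertex 0.5 1.4 4.5
   vertex 3.6 4.9 4.9
  endloop
 endfacet
 facet normal -0.999 -0.040 0.020
  outer loop
   vertex 0.3 1.1 3.5
   vertex 0.1 4.6 0.5
   vertex 0.2 2.4 1.1
  endloop
 endfacet
 facet normal -0.981 0.089 0.170
  outer loop
   vertex 0.3 1.1 3.5
   vertex 0.5 1.4 4.5
   vertex 0.1 4.6 0.5
  endloop
 endfacet
 facet normal -0.123 -0.875 -0.469
  outer loop
   vertex 0.3 1.1 3.5
   vertex 0.2 2.4 1.1
   vertex 4.9 0.4 3.6
  endloop
 endfacet
 facet normal 0.929 0.321 -0.183
  outer loop
   vertex 3.4 4.0 2.3
   vertex 3.6 4.9 4.9
   vertex 4.9 0.4 3.6
  endloop
 endfacet
 facet normal 0.907 0.258 -0.333
  outer loop
   vertex 3.4 4.0 2.3
   vertex 4.9 0.4 3.6
   vertex 3.2 3.8 1.6
  endloop
 endfacet
 facet normal 0.340 0.880 -0.331
  outer loop
   vertex 3.4 4.0 2.3
   vertex 0.1 4.6 0.5
   vertex 3.6 4.9 4.9
  endloop
 endfacet
 facet normal 0.348 0.870 -0.348
  outer loop
   vertex 3.4 4.0 2.3
   vertex 3.2 3.8 1.6
   vertex 0.1 4.6 0.5
  endloop
 endfacet
 facet normal -0.063 -0.806 0.588
  outer loop
   vertex 1.3 0.9 3.9
   vertex 4.9 0.4 3.6
   vertex 0.5 1.4 4.5
  endloop
 endfacet
 facet normal -0.147 -0.981 -0.124
  outer loop
   vertex 1.3 0.9 3.9
   vertex 0.3 1.1 3.5
   vertex 4.9 0.4 3.6
  endloop
 endfacet
 facet normal -0.310 -0.892 0.330
  outer loop
   vertex 1.3 0.9 3.9
   vertex 0.5 1.4 4.5
   vertex 0.3 1.1 3.5
  endloop
 endfacet
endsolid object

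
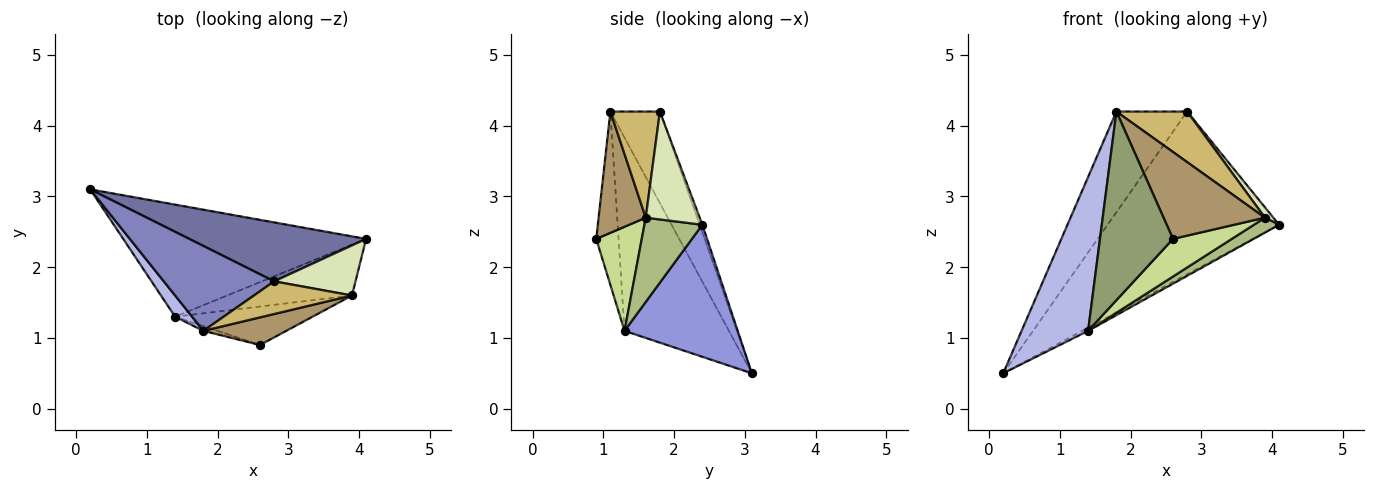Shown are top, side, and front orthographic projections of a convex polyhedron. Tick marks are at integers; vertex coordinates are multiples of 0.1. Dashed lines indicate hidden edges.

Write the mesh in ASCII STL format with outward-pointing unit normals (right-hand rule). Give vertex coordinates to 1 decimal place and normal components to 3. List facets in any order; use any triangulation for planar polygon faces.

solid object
 facet normal -0.015 0.940 0.341
  outer loop
   vertex 2.8 1.8 4.2
   vertex 4.1 2.4 2.6
   vertex 0.2 3.1 0.5
  endloop
 endfacet
 facet normal -0.472 0.674 0.568
  outer loop
   vertex 1.8 1.1 4.2
   vertex 2.8 1.8 4.2
   vertex 0.2 3.1 0.5
  endloop
 endfacet
 facet normal 0.478 0.026 -0.878
  outer loop
   vertex 1.4 1.3 1.1
   vertex 0.2 3.1 0.5
   vertex 4.1 2.4 2.6
  endloop
 endfacet
 facet normal -0.841 -0.536 0.074
  outer loop
   vertex 1.4 1.3 1.1
   vertex 1.8 1.1 4.2
   vertex 0.2 3.1 0.5
  endloop
 endfacet
 facet normal -0.293 -0.956 -0.024
  outer loop
   vertex 1.4 1.3 1.1
   vertex 2.6 0.9 2.4
   vertex 1.8 1.1 4.2
  endloop
 endfacet
 facet normal 0.544 -0.237 -0.805
  outer loop
   vertex 3.9 1.6 2.7
   vertex 1.4 1.3 1.1
   vertex 4.1 2.4 2.6
  endloop
 endfacet
 facet normal 0.476 -0.615 -0.629
  outer loop
   vertex 3.9 1.6 2.7
   vertex 2.6 0.9 2.4
   vertex 1.4 1.3 1.1
  endloop
 endfacet
 facet normal 0.792 -0.123 0.597
  outer loop
   vertex 3.9 1.6 2.7
   vertex 4.1 2.4 2.6
   vertex 2.8 1.8 4.2
  endloop
 endfacet
 facet normal 0.405 -0.871 0.277
  outer loop
   vertex 3.9 1.6 2.7
   vertex 1.8 1.1 4.2
   vertex 2.6 0.9 2.4
  endloop
 endfacet
 facet normal 0.507 -0.724 0.468
  outer loop
   vertex 3.9 1.6 2.7
   vertex 2.8 1.8 4.2
   vertex 1.8 1.1 4.2
  endloop
 endfacet
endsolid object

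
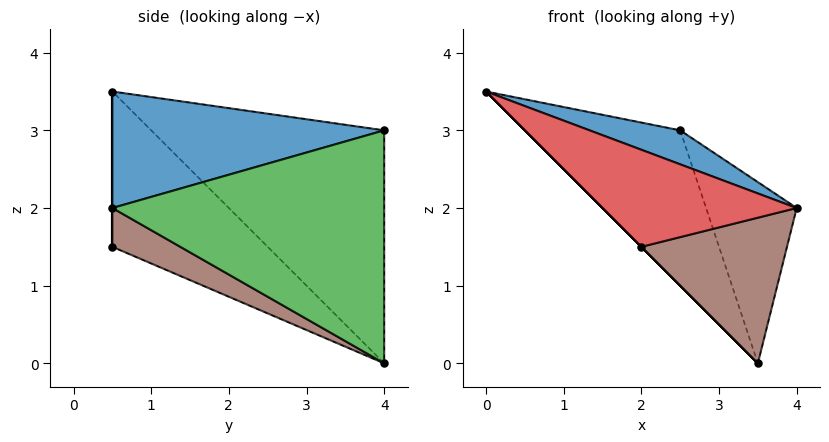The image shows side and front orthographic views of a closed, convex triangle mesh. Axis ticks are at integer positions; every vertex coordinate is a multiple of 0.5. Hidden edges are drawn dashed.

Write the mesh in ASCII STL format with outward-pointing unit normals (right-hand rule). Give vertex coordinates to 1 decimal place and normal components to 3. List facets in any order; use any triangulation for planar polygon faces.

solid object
 facet normal 0.349 -0.116 0.930
  outer loop
   vertex 2.5 4.0 3.0
   vertex 0.0 0.5 3.5
   vertex 4.0 0.5 2.0
  endloop
 endfacet
 facet normal -0.802 0.535 -0.267
  outer loop
   vertex 3.5 4.0 0.0
   vertex 0.0 0.5 3.5
   vertex 2.5 4.0 3.0
  endloop
 endfacet
 facet normal 0.905 0.302 0.302
  outer loop
   vertex 3.5 4.0 0.0
   vertex 2.5 4.0 3.0
   vertex 4.0 0.5 2.0
  endloop
 endfacet
 facet normal 0.000 -1.000 0.000
  outer loop
   vertex 2.0 0.5 1.5
   vertex 4.0 0.5 2.0
   vertex 0.0 0.5 3.5
  endloop
 endfacet
 facet normal -0.707 0.000 -0.707
  outer loop
   vertex 2.0 0.5 1.5
   vertex 0.0 0.5 3.5
   vertex 3.5 4.0 0.0
  endloop
 endfacet
 facet normal 0.215 -0.461 -0.861
  outer loop
   vertex 2.0 0.5 1.5
   vertex 3.5 4.0 0.0
   vertex 4.0 0.5 2.0
  endloop
 endfacet
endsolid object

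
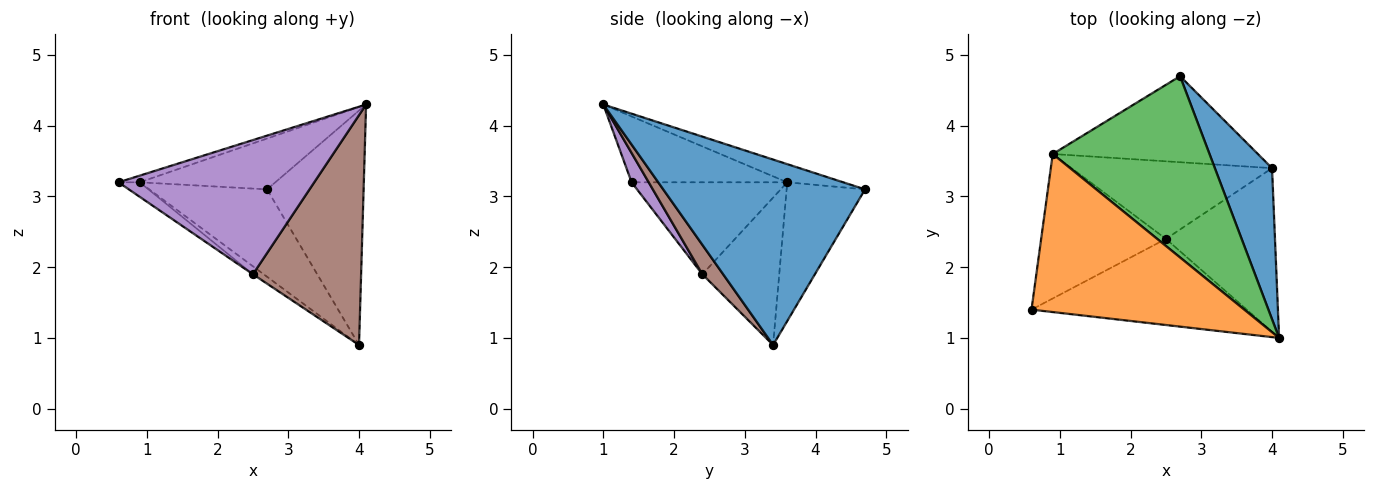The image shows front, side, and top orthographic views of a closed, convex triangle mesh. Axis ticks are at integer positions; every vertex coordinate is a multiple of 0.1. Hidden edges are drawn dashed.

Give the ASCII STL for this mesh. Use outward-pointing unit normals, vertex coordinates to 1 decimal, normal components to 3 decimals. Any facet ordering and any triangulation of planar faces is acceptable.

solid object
 facet normal 0.869 0.416 0.268
  outer loop
   vertex 4.0 3.4 0.9
   vertex 2.7 4.7 3.1
   vertex 4.1 1.0 4.3
  endloop
 endfacet
 facet normal -0.295 0.040 0.955
  outer loop
   vertex 0.9 3.6 3.2
   vertex 0.6 1.4 3.2
   vertex 4.1 1.0 4.3
  endloop
 endfacet
 facet normal -0.111 0.268 0.957
  outer loop
   vertex 0.9 3.6 3.2
   vertex 4.1 1.0 4.3
   vertex 2.7 4.7 3.1
  endloop
 endfacet
 facet normal -0.429 0.644 -0.634
  outer loop
   vertex 0.9 3.6 3.2
   vertex 2.7 4.7 3.1
   vertex 4.0 3.4 0.9
  endloop
 endfacet
 facet normal 0.073 -0.839 -0.539
  outer loop
   vertex 2.5 2.4 1.9
   vertex 4.1 1.0 4.3
   vertex 0.6 1.4 3.2
  endloop
 endfacet
 facet normal 0.155 -0.805 -0.573
  outer loop
   vertex 2.5 2.4 1.9
   vertex 4.0 3.4 0.9
   vertex 4.1 1.0 4.3
  endloop
 endfacet
 facet normal -0.591 0.081 -0.802
  outer loop
   vertex 2.5 2.4 1.9
   vertex 0.6 1.4 3.2
   vertex 0.9 3.6 3.2
  endloop
 endfacet
 facet normal -0.590 0.083 -0.803
  outer loop
   vertex 2.5 2.4 1.9
   vertex 0.9 3.6 3.2
   vertex 4.0 3.4 0.9
  endloop
 endfacet
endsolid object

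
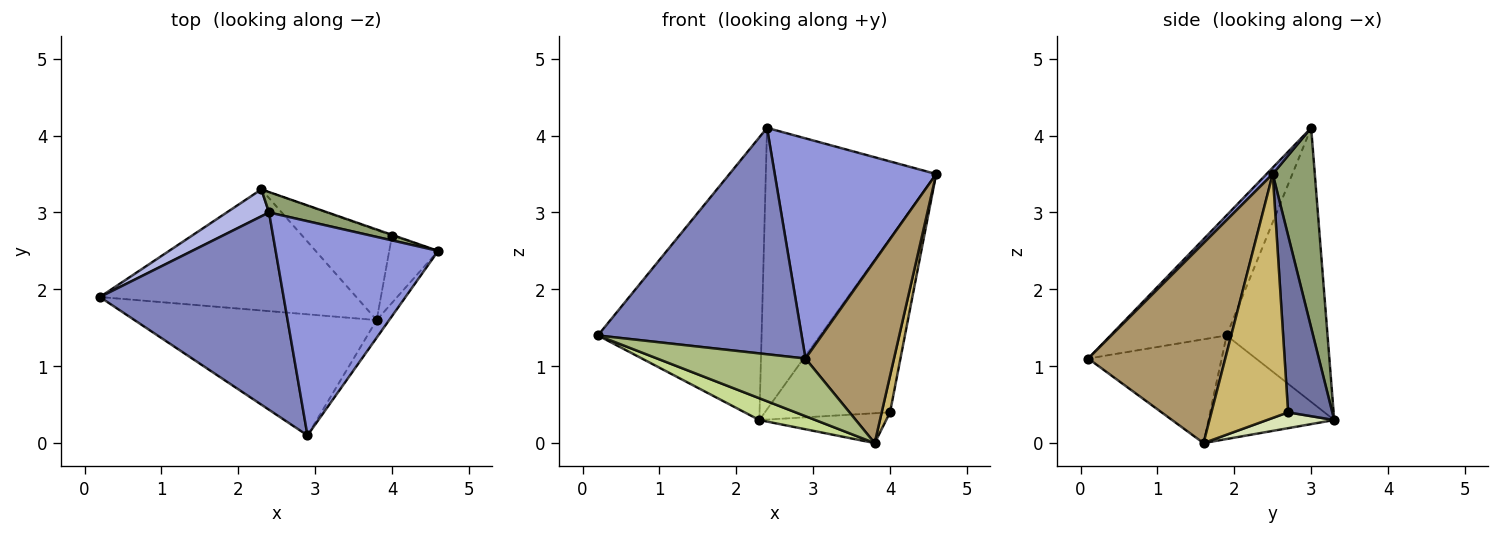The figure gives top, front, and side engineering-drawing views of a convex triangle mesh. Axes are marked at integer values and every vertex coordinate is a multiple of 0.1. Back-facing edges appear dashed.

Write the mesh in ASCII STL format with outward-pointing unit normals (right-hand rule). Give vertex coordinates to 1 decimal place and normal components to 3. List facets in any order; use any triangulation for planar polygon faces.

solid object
 facet normal 0.333 0.943 -0.004
  outer loop
   vertex 4.0 2.7 0.4
   vertex 2.3 3.3 0.3
   vertex 4.6 2.5 3.5
  endloop
 endfacet
 facet normal -0.395 -0.693 0.604
  outer loop
   vertex 2.4 3.0 4.1
   vertex 0.2 1.9 1.4
   vertex 2.9 0.1 1.1
  endloop
 endfacet
 facet normal 0.027 -0.716 0.697
  outer loop
   vertex 2.4 3.0 4.1
   vertex 2.9 0.1 1.1
   vertex 4.6 2.5 3.5
  endloop
 endfacet
 facet normal -0.523 0.848 0.081
  outer loop
   vertex 2.4 3.0 4.1
   vertex 2.3 3.3 0.3
   vertex 0.2 1.9 1.4
  endloop
 endfacet
 facet normal 0.239 0.968 0.070
  outer loop
   vertex 2.4 3.0 4.1
   vertex 4.6 2.5 3.5
   vertex 2.3 3.3 0.3
  endloop
 endfacet
 facet normal -0.361 -0.401 -0.842
  outer loop
   vertex 3.8 1.6 0.0
   vertex 2.9 0.1 1.1
   vertex 0.2 1.9 1.4
  endloop
 endfacet
 facet normal -0.369 -0.165 -0.915
  outer loop
   vertex 3.8 1.6 0.0
   vertex 0.2 1.9 1.4
   vertex 2.3 3.3 0.3
  endloop
 endfacet
 facet normal 0.165 0.310 -0.936
  outer loop
   vertex 3.8 1.6 0.0
   vertex 2.3 3.3 0.3
   vertex 4.0 2.7 0.4
  endloop
 endfacet
 facet normal 0.839 -0.542 -0.052
  outer loop
   vertex 3.8 1.6 0.0
   vertex 4.6 2.5 3.5
   vertex 2.9 0.1 1.1
  endloop
 endfacet
 facet normal 0.975 -0.106 -0.196
  outer loop
   vertex 3.8 1.6 0.0
   vertex 4.0 2.7 0.4
   vertex 4.6 2.5 3.5
  endloop
 endfacet
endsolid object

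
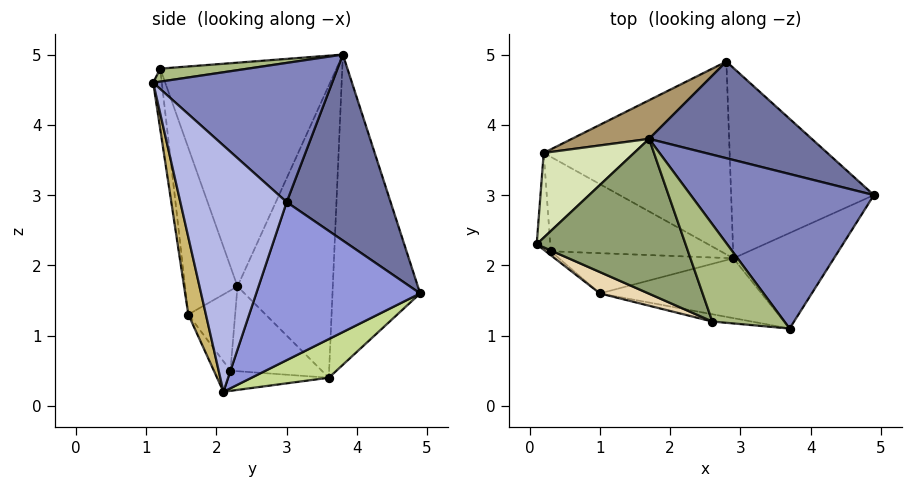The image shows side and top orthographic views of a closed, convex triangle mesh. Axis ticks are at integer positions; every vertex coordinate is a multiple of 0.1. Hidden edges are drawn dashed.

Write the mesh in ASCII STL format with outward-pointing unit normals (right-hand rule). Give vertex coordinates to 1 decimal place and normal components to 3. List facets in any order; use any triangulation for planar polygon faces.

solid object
 facet normal 0.463 0.789 0.405
  outer loop
   vertex 1.7 3.8 5.0
   vertex 4.9 3.0 2.9
   vertex 2.8 4.9 1.6
  endloop
 endfacet
 facet normal 0.575 0.314 0.756
  outer loop
   vertex 3.7 1.1 4.6
   vertex 4.9 3.0 2.9
   vertex 1.7 3.8 5.0
  endloop
 endfacet
 facet normal 0.698 0.340 -0.630
  outer loop
   vertex 2.9 2.1 0.2
   vertex 2.8 4.9 1.6
   vertex 4.9 3.0 2.9
  endloop
 endfacet
 facet normal 0.680 -0.678 -0.278
  outer loop
   vertex 2.9 2.1 0.2
   vertex 4.9 3.0 2.9
   vertex 3.7 1.1 4.6
  endloop
 endfacet
 facet normal -0.790 -0.314 0.526
  outer loop
   vertex 2.6 1.2 4.8
   vertex 1.7 3.8 5.0
   vertex 0.1 2.3 1.7
  endloop
 endfacet
 facet normal 0.178 -0.014 0.984
  outer loop
   vertex 2.6 1.2 4.8
   vertex 3.7 1.1 4.6
   vertex 1.7 3.8 5.0
  endloop
 endfacet
 facet normal 0.182 0.445 -0.877
  outer loop
   vertex 0.2 3.6 0.4
   vertex 2.8 4.9 1.6
   vertex 2.9 2.1 0.2
  endloop
 endfacet
 facet normal -0.896 0.346 0.277
  outer loop
   vertex 0.2 3.6 0.4
   vertex 0.1 2.3 1.7
   vertex 1.7 3.8 5.0
  endloop
 endfacet
 facet normal -0.488 0.864 0.122
  outer loop
   vertex 0.2 3.6 0.4
   vertex 1.7 3.8 5.0
   vertex 2.8 4.9 1.6
  endloop
 endfacet
 facet normal 0.115 -0.964 -0.240
  outer loop
   vertex 1.0 1.6 1.3
   vertex 2.9 2.1 0.2
   vertex 3.7 1.1 4.6
  endloop
 endfacet
 facet normal -0.102 -0.993 -0.067
  outer loop
   vertex 1.0 1.6 1.3
   vertex 3.7 1.1 4.6
   vertex 2.6 1.2 4.8
  endloop
 endfacet
 facet normal -0.560 -0.813 0.163
  outer loop
   vertex 1.0 1.6 1.3
   vertex 2.6 1.2 4.8
   vertex 0.1 2.3 1.7
  endloop
 endfacet
 facet normal -0.117 -0.079 -0.990
  outer loop
   vertex 0.3 2.2 0.5
   vertex 0.2 3.6 0.4
   vertex 2.9 2.1 0.2
  endloop
 endfacet
 facet normal -0.095 -0.834 -0.543
  outer loop
   vertex 0.3 2.2 0.5
   vertex 2.9 2.1 0.2
   vertex 1.0 1.6 1.3
  endloop
 endfacet
 facet normal -0.984 -0.082 -0.157
  outer loop
   vertex 0.3 2.2 0.5
   vertex 0.1 2.3 1.7
   vertex 0.2 3.6 0.4
  endloop
 endfacet
 facet normal -0.624 -0.780 -0.039
  outer loop
   vertex 0.3 2.2 0.5
   vertex 1.0 1.6 1.3
   vertex 0.1 2.3 1.7
  endloop
 endfacet
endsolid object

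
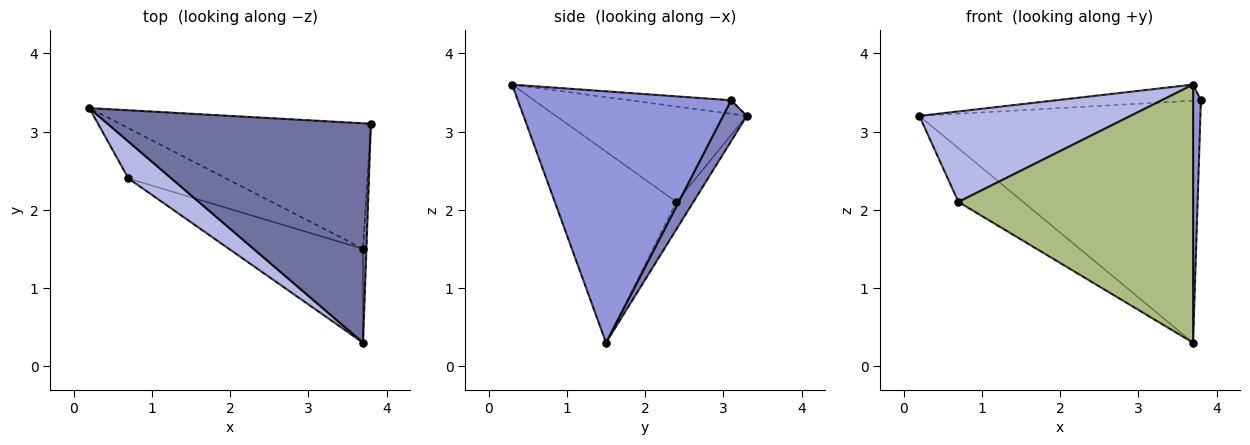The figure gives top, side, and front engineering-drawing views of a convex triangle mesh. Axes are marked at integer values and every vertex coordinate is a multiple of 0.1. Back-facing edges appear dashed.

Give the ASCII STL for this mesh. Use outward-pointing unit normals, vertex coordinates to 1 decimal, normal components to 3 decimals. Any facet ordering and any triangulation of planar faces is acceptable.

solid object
 facet normal -0.051 0.073 0.996
  outer loop
   vertex 3.7 0.3 3.6
   vertex 3.8 3.1 3.4
   vertex 0.2 3.3 3.2
  endloop
 endfacet
 facet normal 0.075 0.885 -0.459
  outer loop
   vertex 3.7 1.5 0.3
   vertex 0.2 3.3 3.2
   vertex 3.8 3.1 3.4
  endloop
 endfacet
 facet normal 0.999 -0.037 -0.013
  outer loop
   vertex 3.7 1.5 0.3
   vertex 3.8 3.1 3.4
   vertex 3.7 0.3 3.6
  endloop
 endfacet
 facet normal -0.642 -0.710 0.289
  outer loop
   vertex 0.7 2.4 2.1
   vertex 3.7 0.3 3.6
   vertex 0.2 3.3 3.2
  endloop
 endfacet
 facet normal -0.188 0.717 -0.672
  outer loop
   vertex 0.7 2.4 2.1
   vertex 0.2 3.3 3.2
   vertex 3.7 1.5 0.3
  endloop
 endfacet
 facet normal -0.438 -0.845 -0.307
  outer loop
   vertex 0.7 2.4 2.1
   vertex 3.7 1.5 0.3
   vertex 3.7 0.3 3.6
  endloop
 endfacet
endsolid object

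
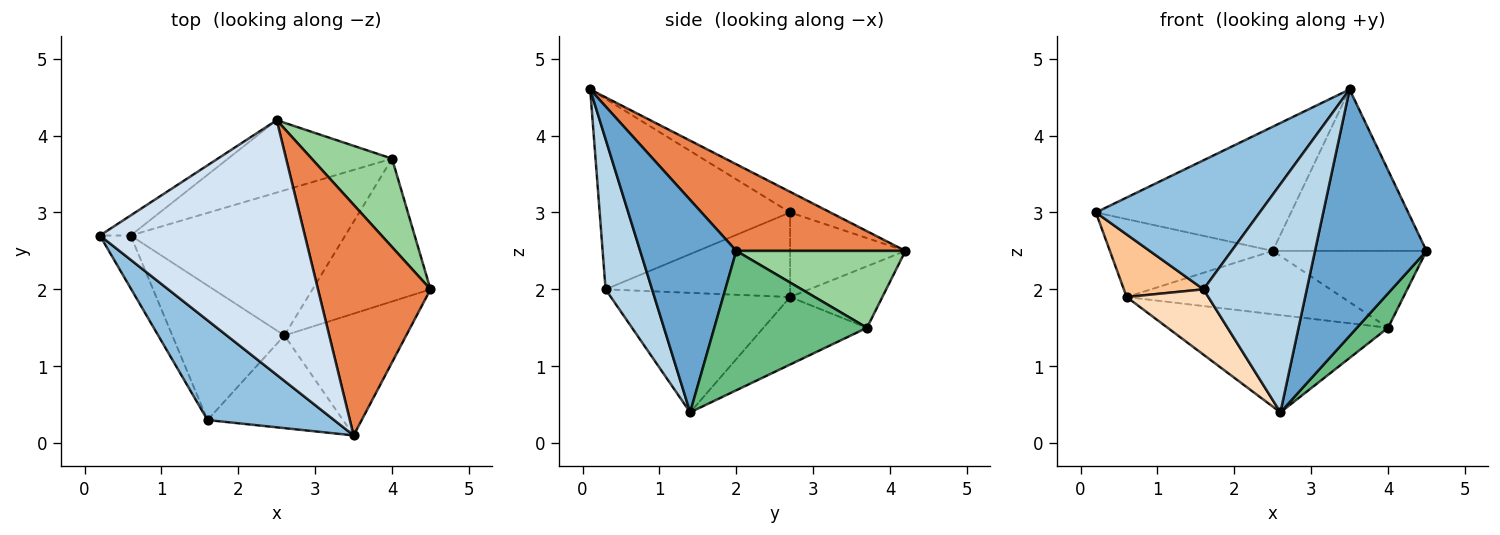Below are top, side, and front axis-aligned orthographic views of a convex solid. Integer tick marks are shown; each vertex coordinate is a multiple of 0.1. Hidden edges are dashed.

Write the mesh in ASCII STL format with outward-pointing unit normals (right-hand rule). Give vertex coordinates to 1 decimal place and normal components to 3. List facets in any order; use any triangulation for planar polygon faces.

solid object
 facet normal 0.611 -0.709 -0.351
  outer loop
   vertex 2.6 1.4 0.4
   vertex 4.5 2.0 2.5
   vertex 3.5 0.1 4.6
  endloop
 endfacet
 facet normal -0.677 -0.582 0.450
  outer loop
   vertex 1.6 0.3 2.0
   vertex 3.5 0.1 4.6
   vertex 0.2 2.7 3.0
  endloop
 endfacet
 facet normal 0.385 -0.855 -0.347
  outer loop
   vertex 1.6 0.3 2.0
   vertex 2.6 1.4 0.4
   vertex 3.5 0.1 4.6
  endloop
 endfacet
 facet normal -0.090 0.437 0.895
  outer loop
   vertex 2.5 4.2 2.5
   vertex 0.2 2.7 3.0
   vertex 3.5 0.1 4.6
  endloop
 endfacet
 facet normal 0.534 0.485 0.693
  outer loop
   vertex 2.5 4.2 2.5
   vertex 3.5 0.1 4.6
   vertex 4.5 2.0 2.5
  endloop
 endfacet
 facet normal -0.566 0.799 -0.206
  outer loop
   vertex 0.6 2.7 1.9
   vertex 0.2 2.7 3.0
   vertex 2.5 4.2 2.5
  endloop
 endfacet
 facet normal -0.871 -0.376 -0.317
  outer loop
   vertex 0.6 2.7 1.9
   vertex 1.6 0.3 2.0
   vertex 0.2 2.7 3.0
  endloop
 endfacet
 facet normal -0.692 -0.315 -0.649
  outer loop
   vertex 0.6 2.7 1.9
   vertex 2.6 1.4 0.4
   vertex 1.6 0.3 2.0
  endloop
 endfacet
 facet normal 0.754 -0.154 -0.638
  outer loop
   vertex 4.0 3.7 1.5
   vertex 4.5 2.0 2.5
   vertex 2.6 1.4 0.4
  endloop
 endfacet
 facet normal 0.585 0.532 0.612
  outer loop
   vertex 4.0 3.7 1.5
   vertex 2.5 4.2 2.5
   vertex 4.5 2.0 2.5
  endloop
 endfacet
 facet normal -0.253 0.538 -0.804
  outer loop
   vertex 4.0 3.7 1.5
   vertex 2.6 1.4 0.4
   vertex 0.6 2.7 1.9
  endloop
 endfacet
 facet normal -0.272 0.634 -0.724
  outer loop
   vertex 4.0 3.7 1.5
   vertex 0.6 2.7 1.9
   vertex 2.5 4.2 2.5
  endloop
 endfacet
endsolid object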